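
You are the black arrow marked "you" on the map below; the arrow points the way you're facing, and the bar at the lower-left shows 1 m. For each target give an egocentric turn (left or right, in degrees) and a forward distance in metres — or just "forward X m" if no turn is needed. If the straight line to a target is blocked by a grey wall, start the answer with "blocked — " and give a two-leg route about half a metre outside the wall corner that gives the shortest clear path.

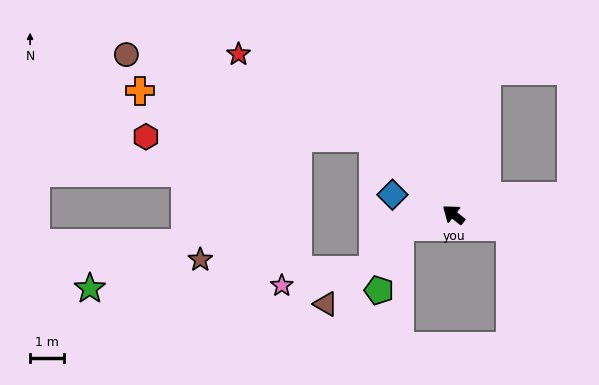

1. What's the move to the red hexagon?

blocked — turn right 6°, forward 3.3 m, then turn left 44°, forward 6.8 m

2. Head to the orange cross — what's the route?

blocked — turn right 6°, forward 3.3 m, then turn left 33°, forward 7.1 m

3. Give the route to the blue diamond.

turn left 20°, forward 1.9 m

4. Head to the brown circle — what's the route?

blocked — turn right 6°, forward 3.3 m, then turn left 26°, forward 7.7 m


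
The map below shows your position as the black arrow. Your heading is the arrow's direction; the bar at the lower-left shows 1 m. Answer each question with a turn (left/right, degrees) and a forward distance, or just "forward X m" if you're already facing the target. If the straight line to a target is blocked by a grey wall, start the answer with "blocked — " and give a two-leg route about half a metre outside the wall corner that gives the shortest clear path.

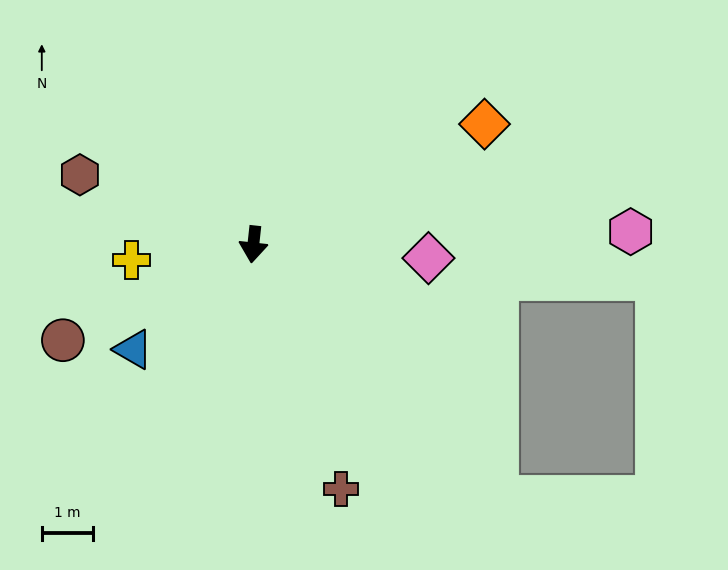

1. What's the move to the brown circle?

turn right 57°, forward 4.1 m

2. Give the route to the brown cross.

turn left 26°, forward 5.1 m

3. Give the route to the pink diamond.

turn left 92°, forward 3.4 m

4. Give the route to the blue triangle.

turn right 43°, forward 3.1 m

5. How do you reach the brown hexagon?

turn right 106°, forward 3.6 m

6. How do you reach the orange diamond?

turn left 124°, forward 5.1 m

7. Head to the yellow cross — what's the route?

turn right 77°, forward 2.4 m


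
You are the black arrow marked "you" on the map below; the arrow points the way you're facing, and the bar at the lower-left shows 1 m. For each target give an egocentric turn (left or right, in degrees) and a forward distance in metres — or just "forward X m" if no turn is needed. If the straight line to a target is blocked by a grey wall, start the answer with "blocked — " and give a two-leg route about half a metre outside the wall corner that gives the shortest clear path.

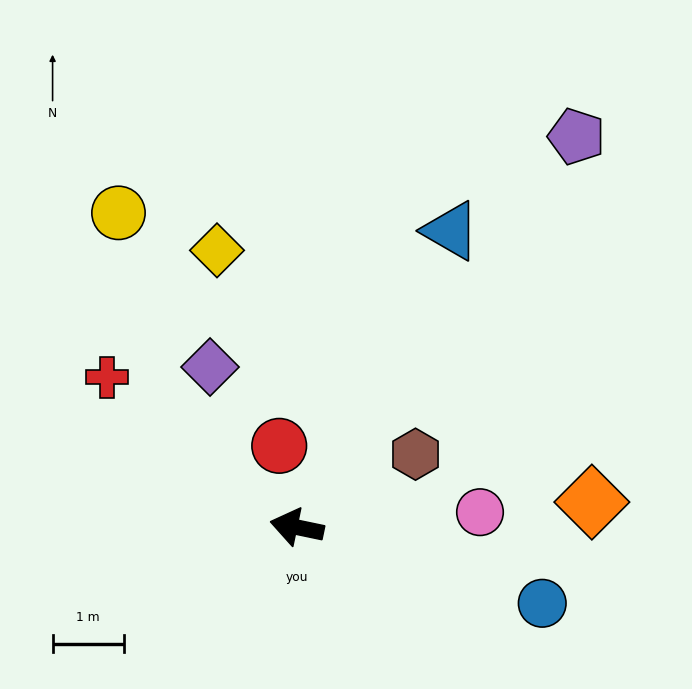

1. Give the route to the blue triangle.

turn right 106°, forward 4.7 m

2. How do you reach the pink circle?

turn right 164°, forward 2.6 m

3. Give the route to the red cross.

turn right 26°, forward 3.4 m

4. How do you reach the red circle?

turn right 66°, forward 1.2 m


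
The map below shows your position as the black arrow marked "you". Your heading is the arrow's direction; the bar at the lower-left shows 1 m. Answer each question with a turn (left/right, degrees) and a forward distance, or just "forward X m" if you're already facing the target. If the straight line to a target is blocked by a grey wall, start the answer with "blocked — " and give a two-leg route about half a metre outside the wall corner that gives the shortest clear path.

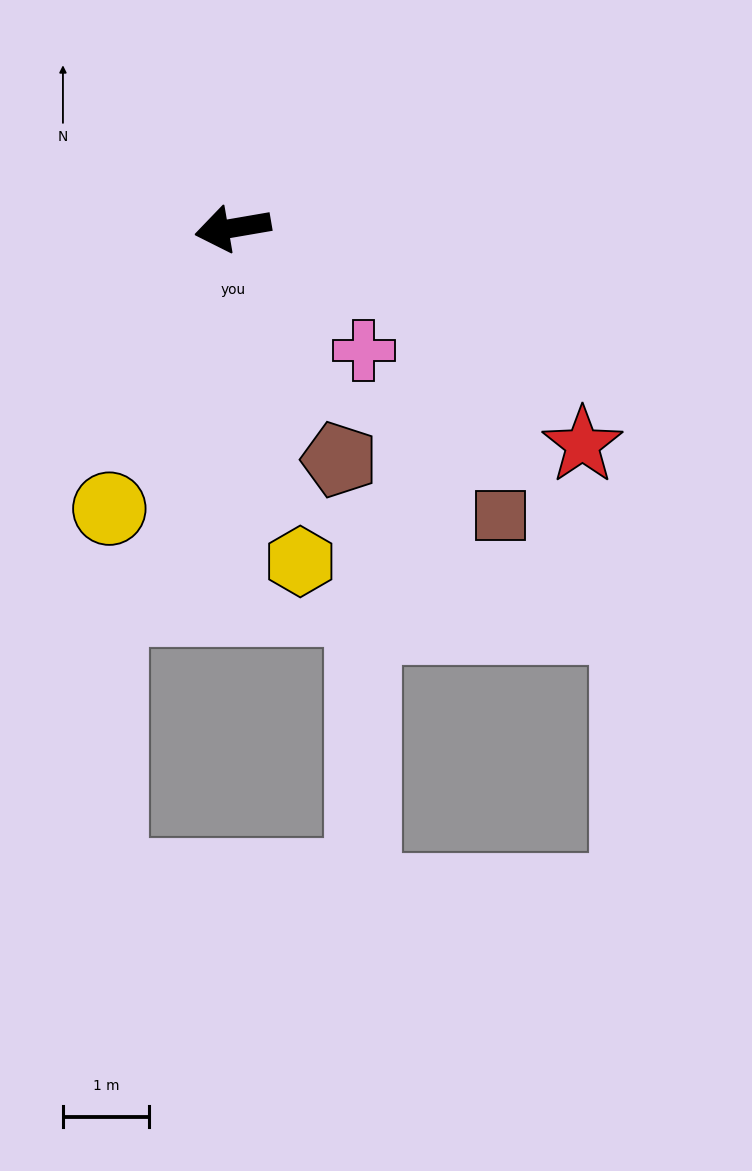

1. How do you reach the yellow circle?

turn left 56°, forward 3.5 m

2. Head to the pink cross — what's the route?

turn left 127°, forward 2.1 m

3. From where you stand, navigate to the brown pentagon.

turn left 105°, forward 2.9 m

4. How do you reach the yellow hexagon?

turn left 92°, forward 3.9 m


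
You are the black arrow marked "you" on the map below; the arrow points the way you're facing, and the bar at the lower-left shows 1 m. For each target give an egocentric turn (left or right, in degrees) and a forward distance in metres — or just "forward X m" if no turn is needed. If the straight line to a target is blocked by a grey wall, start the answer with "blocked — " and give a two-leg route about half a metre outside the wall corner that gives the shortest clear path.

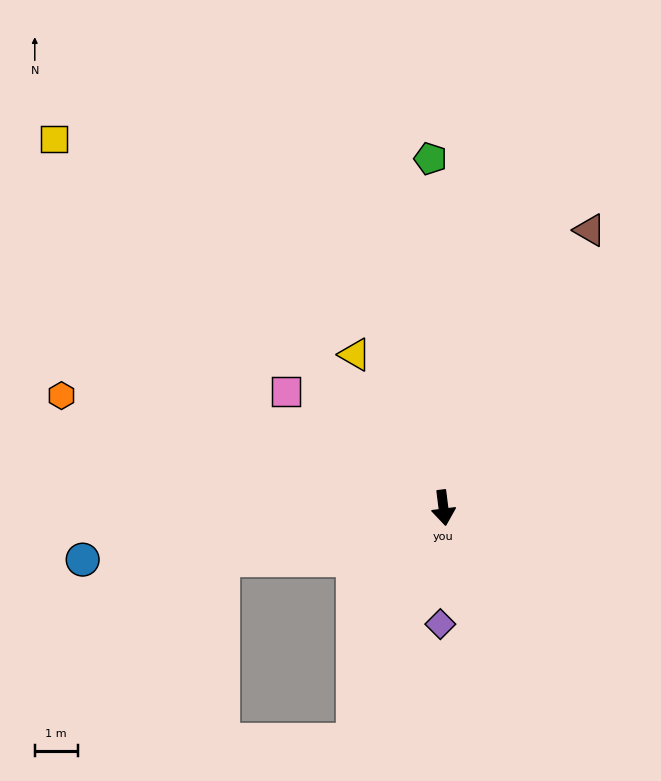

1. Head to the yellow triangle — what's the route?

turn right 157°, forward 4.1 m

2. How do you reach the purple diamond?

turn right 9°, forward 2.7 m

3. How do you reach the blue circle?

turn right 89°, forward 8.5 m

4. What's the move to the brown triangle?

turn left 145°, forward 7.3 m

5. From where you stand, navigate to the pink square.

turn right 134°, forward 4.5 m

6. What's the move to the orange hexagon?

turn right 113°, forward 9.2 m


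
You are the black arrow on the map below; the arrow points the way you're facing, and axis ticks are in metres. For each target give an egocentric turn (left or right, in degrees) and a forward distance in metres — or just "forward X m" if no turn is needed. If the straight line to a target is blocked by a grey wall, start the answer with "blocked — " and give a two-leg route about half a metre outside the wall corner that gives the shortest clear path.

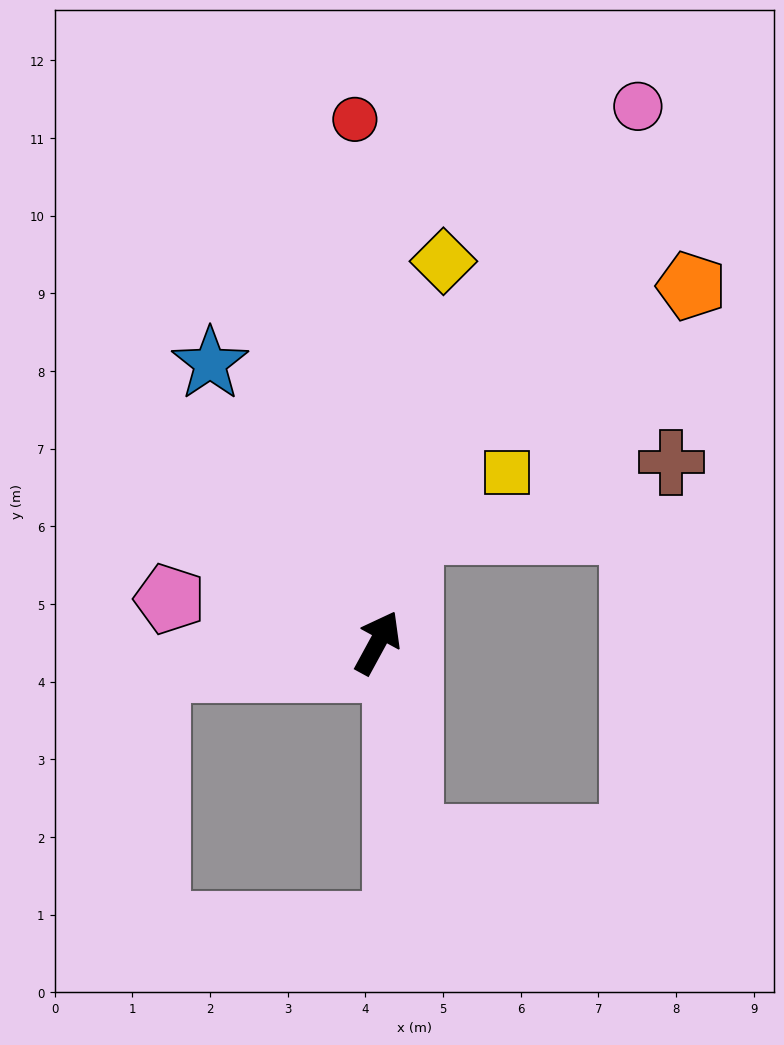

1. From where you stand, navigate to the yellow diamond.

turn left 19°, forward 5.0 m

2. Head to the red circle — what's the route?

turn left 31°, forward 6.7 m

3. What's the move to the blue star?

turn left 60°, forward 4.2 m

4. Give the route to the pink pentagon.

turn left 107°, forward 2.7 m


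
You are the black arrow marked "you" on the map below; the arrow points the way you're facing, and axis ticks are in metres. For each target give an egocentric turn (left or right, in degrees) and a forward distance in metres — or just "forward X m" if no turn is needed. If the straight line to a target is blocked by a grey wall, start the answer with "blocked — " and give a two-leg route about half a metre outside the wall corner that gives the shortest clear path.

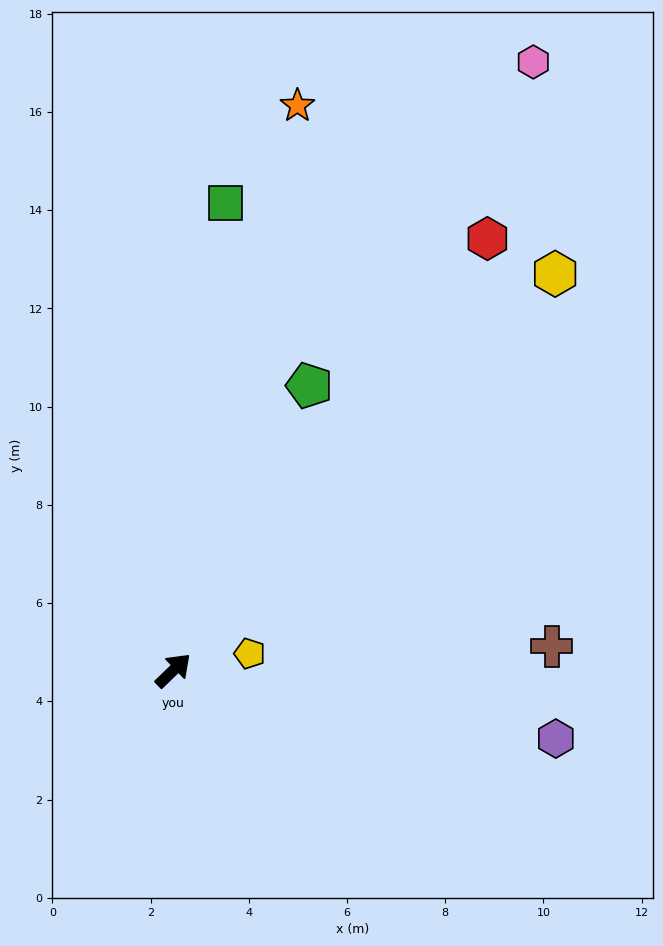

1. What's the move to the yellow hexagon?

turn left 2°, forward 11.2 m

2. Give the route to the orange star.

turn left 34°, forward 11.8 m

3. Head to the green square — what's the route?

turn left 40°, forward 9.6 m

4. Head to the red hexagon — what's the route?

turn left 10°, forward 10.9 m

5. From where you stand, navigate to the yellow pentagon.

turn right 32°, forward 1.6 m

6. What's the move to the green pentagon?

turn left 21°, forward 6.4 m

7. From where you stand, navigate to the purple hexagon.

turn right 54°, forward 7.9 m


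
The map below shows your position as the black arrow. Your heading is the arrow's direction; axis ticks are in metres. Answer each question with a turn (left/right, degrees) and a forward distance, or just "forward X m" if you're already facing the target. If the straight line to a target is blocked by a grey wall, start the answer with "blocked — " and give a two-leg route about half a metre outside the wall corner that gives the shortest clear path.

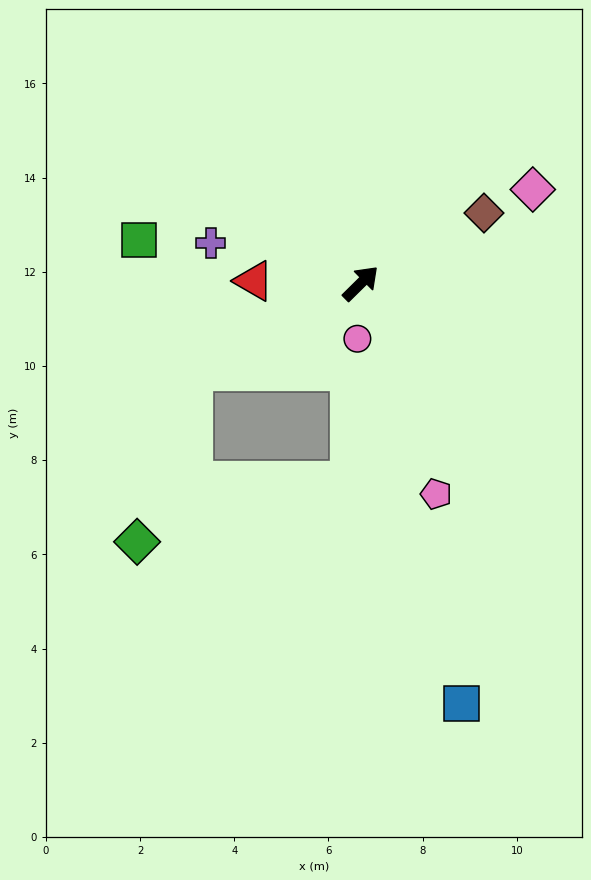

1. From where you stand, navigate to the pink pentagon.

turn right 115°, forward 4.8 m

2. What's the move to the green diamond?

blocked — turn left 163°, forward 4.0 m, then turn left 44°, forward 3.8 m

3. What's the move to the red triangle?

turn left 134°, forward 2.3 m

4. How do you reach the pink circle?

turn right 138°, forward 1.2 m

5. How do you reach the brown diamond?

turn right 15°, forward 3.0 m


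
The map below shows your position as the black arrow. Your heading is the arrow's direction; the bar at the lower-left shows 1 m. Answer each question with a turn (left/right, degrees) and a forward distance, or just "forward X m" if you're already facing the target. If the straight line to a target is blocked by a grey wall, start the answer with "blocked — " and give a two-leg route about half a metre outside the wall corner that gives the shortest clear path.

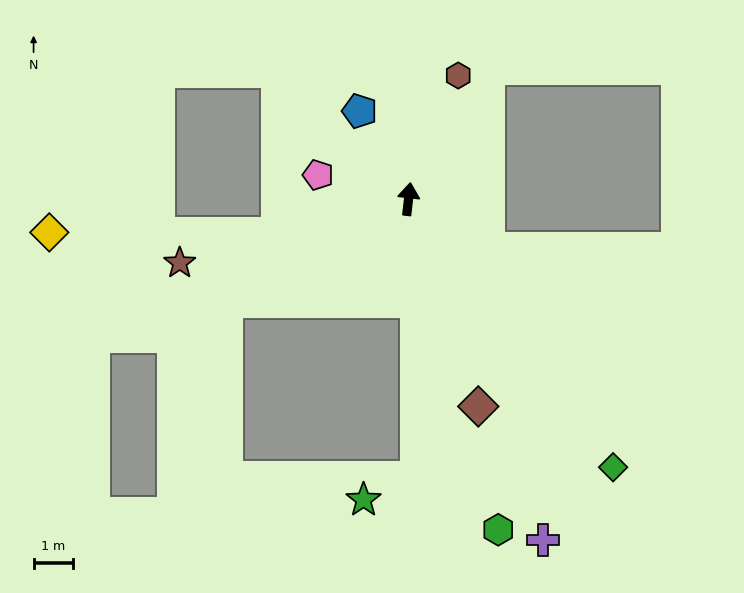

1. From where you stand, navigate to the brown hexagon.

turn right 15°, forward 3.4 m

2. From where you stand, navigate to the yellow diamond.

blocked — turn left 111°, forward 3.5 m, then turn right 15°, forward 5.8 m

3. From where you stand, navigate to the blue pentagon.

turn left 36°, forward 2.6 m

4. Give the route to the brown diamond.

turn right 155°, forward 5.6 m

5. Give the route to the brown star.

turn left 112°, forward 6.1 m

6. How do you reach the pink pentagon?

turn left 82°, forward 2.4 m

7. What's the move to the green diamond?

turn right 136°, forward 8.6 m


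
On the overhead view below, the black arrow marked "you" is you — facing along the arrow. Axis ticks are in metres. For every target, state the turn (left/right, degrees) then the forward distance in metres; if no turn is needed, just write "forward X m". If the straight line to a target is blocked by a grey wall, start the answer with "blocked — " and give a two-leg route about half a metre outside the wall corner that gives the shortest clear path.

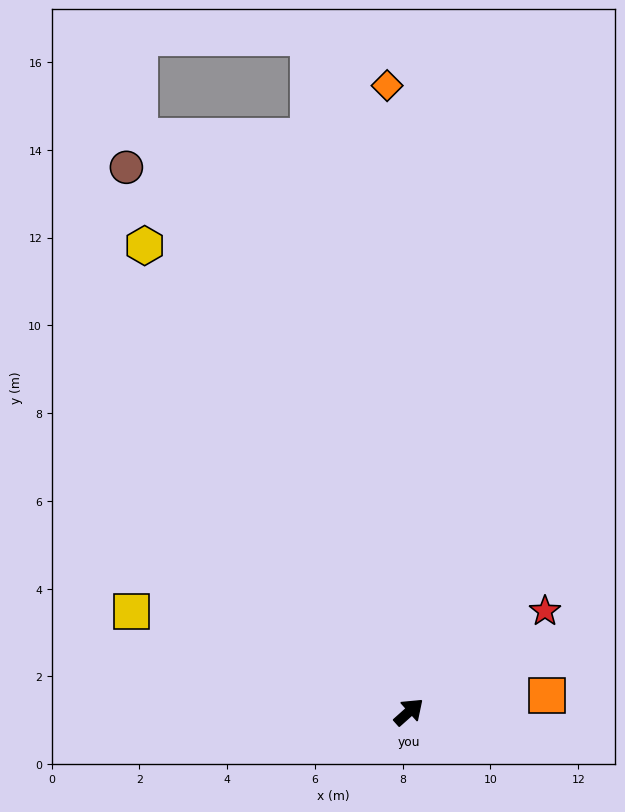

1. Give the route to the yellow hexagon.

turn left 78°, forward 12.2 m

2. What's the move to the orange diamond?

turn left 50°, forward 14.3 m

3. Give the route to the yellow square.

turn left 118°, forward 6.7 m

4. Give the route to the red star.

turn right 5°, forward 3.9 m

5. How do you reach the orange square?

turn right 35°, forward 3.2 m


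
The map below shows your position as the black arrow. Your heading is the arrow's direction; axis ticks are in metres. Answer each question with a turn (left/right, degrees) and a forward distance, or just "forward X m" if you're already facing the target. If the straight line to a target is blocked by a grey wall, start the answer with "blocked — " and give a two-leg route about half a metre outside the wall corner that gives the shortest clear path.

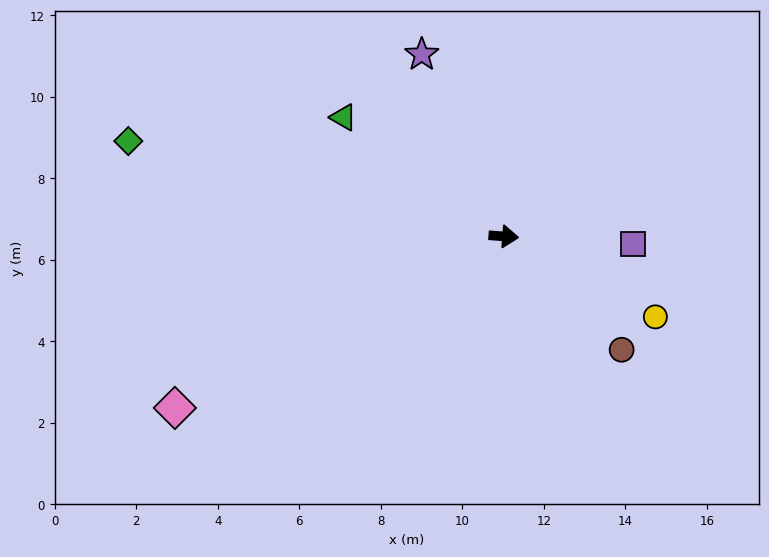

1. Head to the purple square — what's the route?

forward 3.2 m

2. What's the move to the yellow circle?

turn right 24°, forward 4.2 m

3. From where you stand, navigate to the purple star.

turn left 119°, forward 4.9 m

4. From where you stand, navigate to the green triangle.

turn left 148°, forward 4.9 m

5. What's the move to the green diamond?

turn left 170°, forward 9.5 m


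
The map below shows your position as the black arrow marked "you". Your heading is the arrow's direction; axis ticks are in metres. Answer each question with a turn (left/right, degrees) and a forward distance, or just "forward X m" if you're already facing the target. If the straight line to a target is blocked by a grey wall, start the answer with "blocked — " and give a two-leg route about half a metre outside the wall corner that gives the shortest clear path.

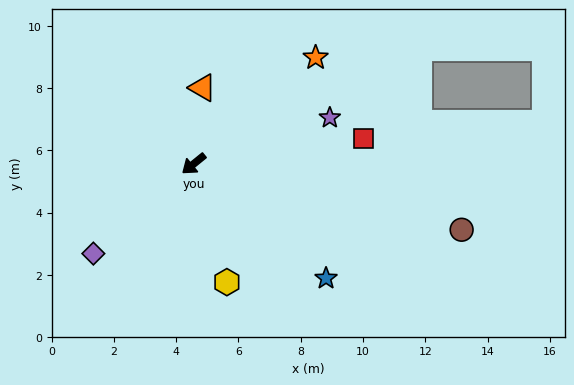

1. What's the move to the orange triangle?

turn right 136°, forward 2.5 m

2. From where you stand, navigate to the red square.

turn left 149°, forward 5.5 m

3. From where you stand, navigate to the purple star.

turn left 160°, forward 4.6 m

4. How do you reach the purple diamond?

turn left 3°, forward 4.3 m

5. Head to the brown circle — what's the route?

turn left 127°, forward 8.9 m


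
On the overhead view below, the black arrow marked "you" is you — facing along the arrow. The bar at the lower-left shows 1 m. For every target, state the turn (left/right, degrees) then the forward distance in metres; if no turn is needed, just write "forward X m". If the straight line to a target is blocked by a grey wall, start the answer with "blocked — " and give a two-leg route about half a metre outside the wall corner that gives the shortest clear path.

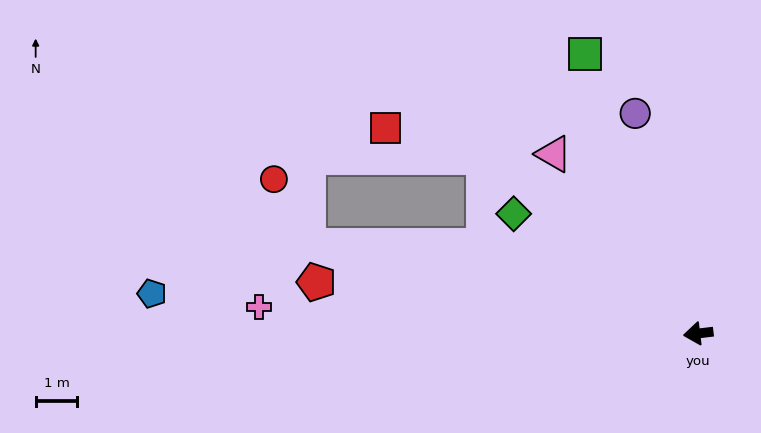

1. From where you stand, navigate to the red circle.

blocked — turn right 20°, forward 9.6 m, then turn right 49°, forward 1.8 m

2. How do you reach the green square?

turn right 75°, forward 7.3 m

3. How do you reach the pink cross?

turn right 10°, forward 10.6 m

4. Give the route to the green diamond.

turn right 40°, forward 5.3 m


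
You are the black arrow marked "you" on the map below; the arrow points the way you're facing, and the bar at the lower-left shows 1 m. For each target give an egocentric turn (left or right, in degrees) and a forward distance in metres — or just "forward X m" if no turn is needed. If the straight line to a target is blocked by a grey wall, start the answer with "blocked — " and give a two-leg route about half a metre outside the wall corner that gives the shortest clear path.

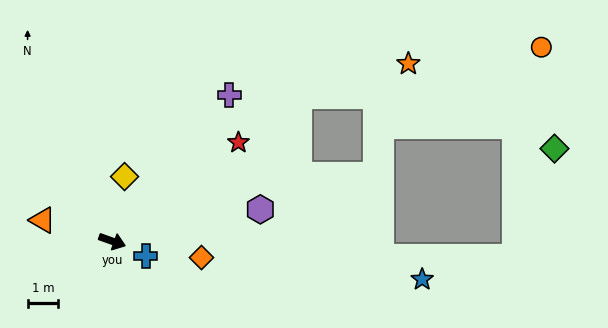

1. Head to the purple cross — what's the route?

turn left 71°, forward 6.1 m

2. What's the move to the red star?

turn left 58°, forward 5.3 m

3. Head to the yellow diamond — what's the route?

turn left 99°, forward 2.2 m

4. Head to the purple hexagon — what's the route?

turn left 32°, forward 5.0 m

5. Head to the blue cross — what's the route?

turn right 4°, forward 1.2 m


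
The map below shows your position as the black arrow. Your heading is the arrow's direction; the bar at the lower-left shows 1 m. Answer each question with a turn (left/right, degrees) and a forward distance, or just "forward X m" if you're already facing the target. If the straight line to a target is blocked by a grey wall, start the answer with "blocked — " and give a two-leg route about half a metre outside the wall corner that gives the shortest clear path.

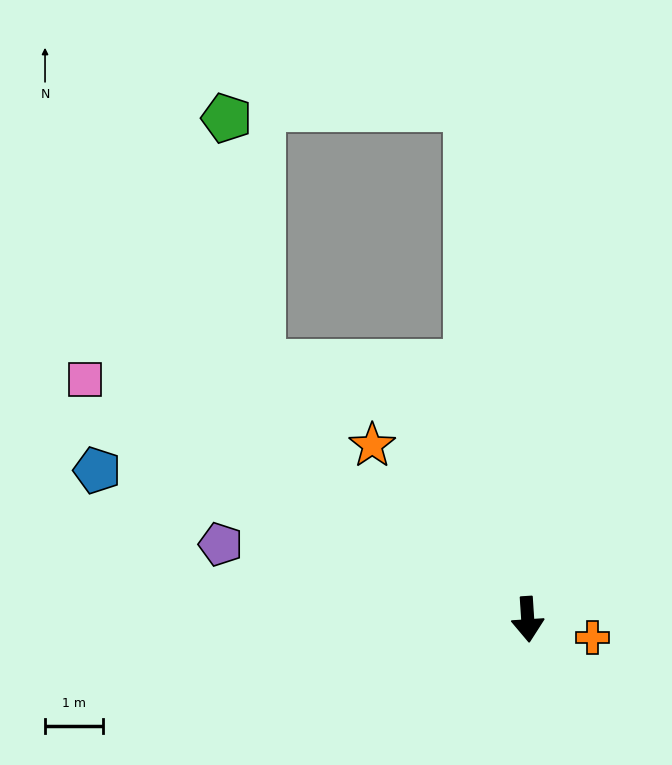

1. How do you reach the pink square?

turn right 122°, forward 8.6 m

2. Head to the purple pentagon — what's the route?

turn right 107°, forward 5.4 m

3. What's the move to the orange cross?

turn left 71°, forward 1.2 m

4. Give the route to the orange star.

turn right 142°, forward 4.0 m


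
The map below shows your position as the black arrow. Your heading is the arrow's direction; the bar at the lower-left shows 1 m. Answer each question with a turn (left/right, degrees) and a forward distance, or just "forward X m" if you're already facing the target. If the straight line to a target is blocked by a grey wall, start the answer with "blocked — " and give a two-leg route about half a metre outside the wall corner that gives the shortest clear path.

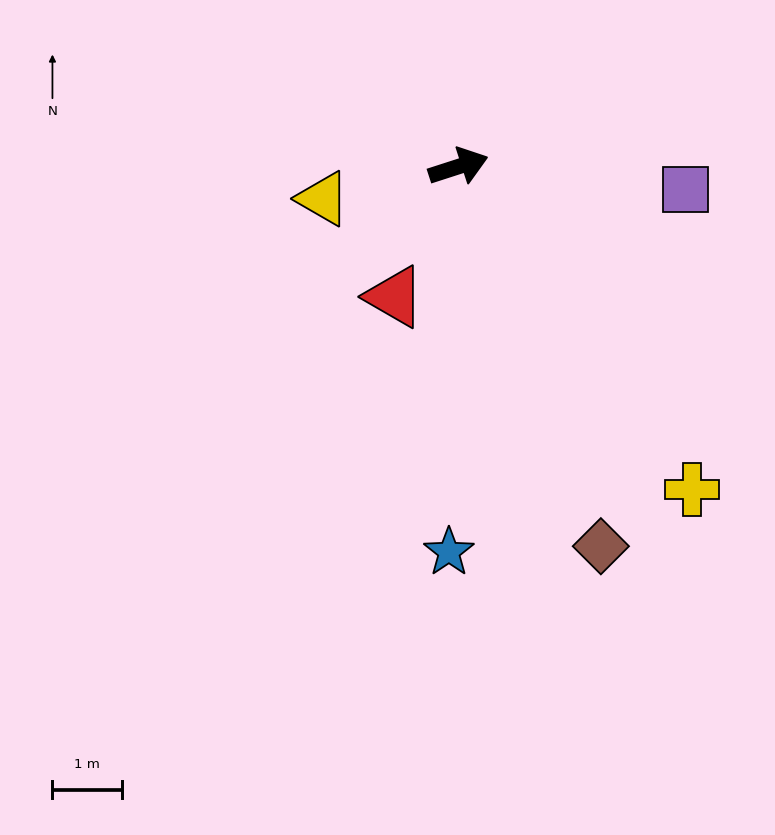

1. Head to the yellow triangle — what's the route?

turn left 175°, forward 2.0 m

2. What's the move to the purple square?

turn right 24°, forward 3.3 m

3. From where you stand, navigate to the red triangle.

turn right 134°, forward 2.1 m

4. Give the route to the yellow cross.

turn right 72°, forward 5.7 m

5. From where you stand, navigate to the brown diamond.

turn right 87°, forward 5.8 m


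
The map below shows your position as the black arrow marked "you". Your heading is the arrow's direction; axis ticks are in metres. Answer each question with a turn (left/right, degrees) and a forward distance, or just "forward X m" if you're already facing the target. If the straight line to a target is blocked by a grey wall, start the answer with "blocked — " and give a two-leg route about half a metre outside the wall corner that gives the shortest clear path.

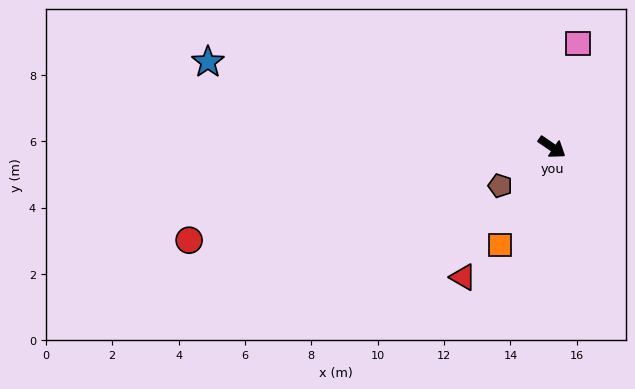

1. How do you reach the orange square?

turn right 83°, forward 3.3 m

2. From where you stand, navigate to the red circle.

turn right 131°, forward 11.3 m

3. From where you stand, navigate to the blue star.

turn right 159°, forward 10.7 m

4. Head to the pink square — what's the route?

turn left 110°, forward 3.2 m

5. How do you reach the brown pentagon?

turn right 109°, forward 1.9 m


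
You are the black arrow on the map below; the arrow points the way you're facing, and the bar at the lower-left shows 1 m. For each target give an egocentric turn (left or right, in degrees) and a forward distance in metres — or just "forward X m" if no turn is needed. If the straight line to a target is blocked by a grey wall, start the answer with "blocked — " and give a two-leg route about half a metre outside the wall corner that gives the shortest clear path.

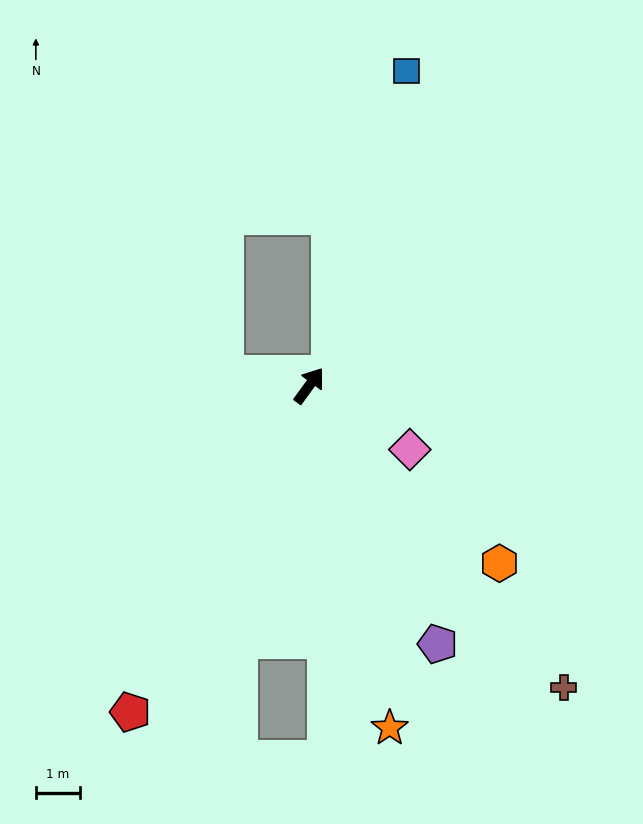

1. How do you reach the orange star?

turn right 131°, forward 8.1 m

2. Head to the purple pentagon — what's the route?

turn right 117°, forward 6.6 m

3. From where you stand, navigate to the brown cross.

turn right 104°, forward 9.0 m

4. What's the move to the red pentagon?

turn right 173°, forward 8.5 m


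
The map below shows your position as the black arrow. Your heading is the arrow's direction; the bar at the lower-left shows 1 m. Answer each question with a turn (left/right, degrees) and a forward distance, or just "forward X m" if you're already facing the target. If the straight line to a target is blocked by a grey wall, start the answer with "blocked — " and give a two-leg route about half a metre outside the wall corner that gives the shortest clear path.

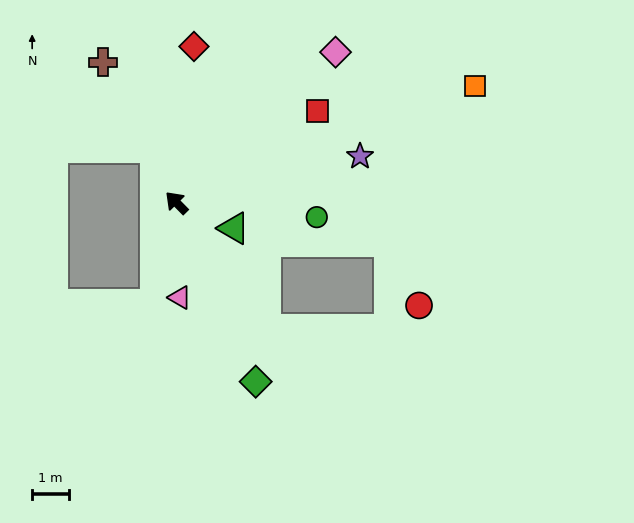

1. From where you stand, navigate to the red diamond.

turn right 51°, forward 4.3 m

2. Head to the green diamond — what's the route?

turn left 159°, forward 5.4 m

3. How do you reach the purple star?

turn right 120°, forward 5.2 m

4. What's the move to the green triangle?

turn right 159°, forward 1.7 m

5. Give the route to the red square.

turn right 101°, forward 4.6 m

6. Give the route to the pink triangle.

turn left 138°, forward 2.6 m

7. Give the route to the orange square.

turn right 113°, forward 8.8 m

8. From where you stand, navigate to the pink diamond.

turn right 91°, forward 6.0 m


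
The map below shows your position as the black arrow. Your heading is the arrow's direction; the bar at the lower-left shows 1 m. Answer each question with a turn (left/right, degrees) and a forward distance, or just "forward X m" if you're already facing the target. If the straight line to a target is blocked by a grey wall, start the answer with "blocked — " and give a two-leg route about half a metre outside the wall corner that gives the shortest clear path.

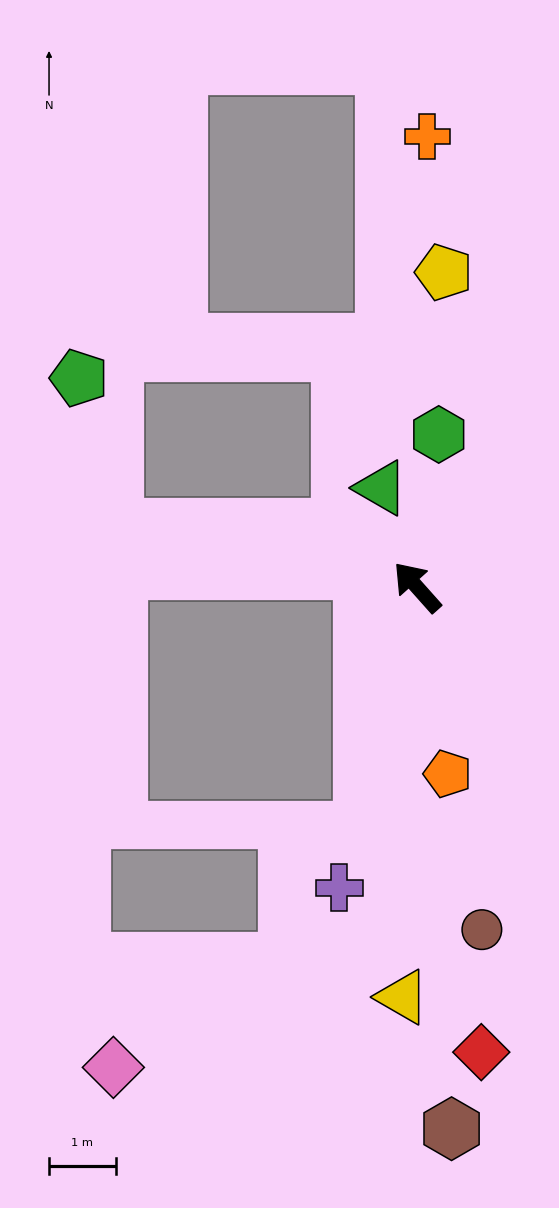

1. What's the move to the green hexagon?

turn right 50°, forward 2.3 m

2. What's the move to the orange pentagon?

turn left 148°, forward 2.8 m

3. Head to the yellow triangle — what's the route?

turn left 136°, forward 6.2 m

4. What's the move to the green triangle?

turn right 22°, forward 1.6 m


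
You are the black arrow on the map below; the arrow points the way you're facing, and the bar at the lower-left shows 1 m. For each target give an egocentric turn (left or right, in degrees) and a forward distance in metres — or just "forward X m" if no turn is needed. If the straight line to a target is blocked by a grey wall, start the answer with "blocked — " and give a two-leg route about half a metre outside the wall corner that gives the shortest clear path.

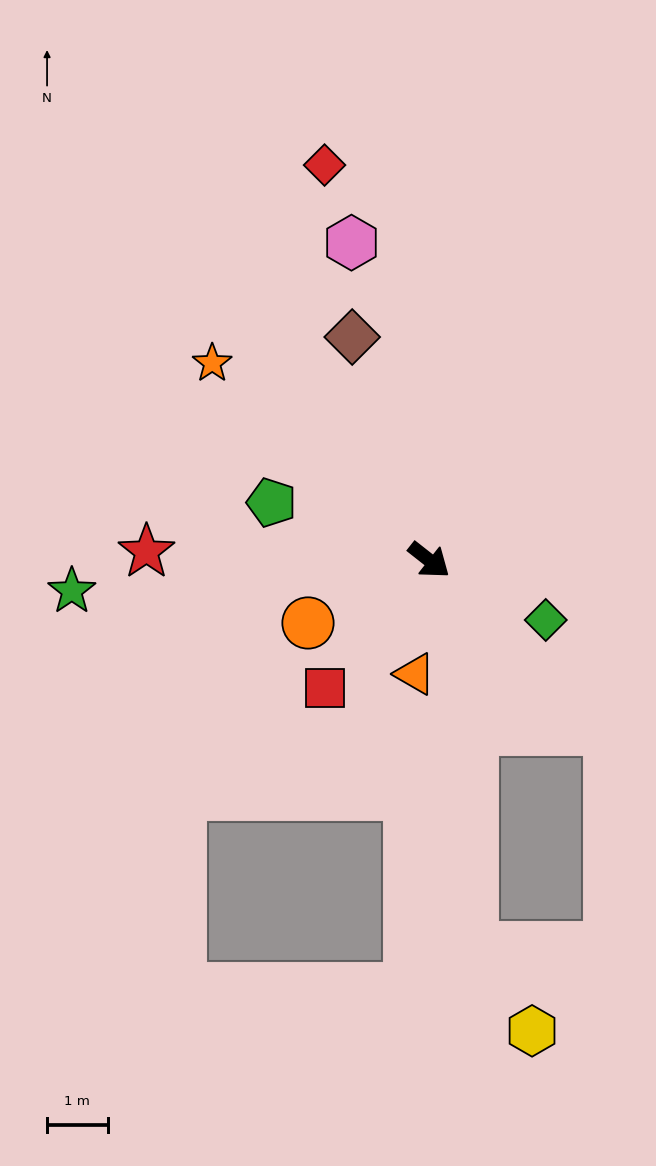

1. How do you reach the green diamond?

turn left 11°, forward 2.2 m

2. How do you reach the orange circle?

turn right 114°, forward 2.3 m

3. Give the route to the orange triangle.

turn right 59°, forward 1.9 m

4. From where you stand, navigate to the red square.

turn right 91°, forward 2.7 m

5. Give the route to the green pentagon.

turn right 162°, forward 2.8 m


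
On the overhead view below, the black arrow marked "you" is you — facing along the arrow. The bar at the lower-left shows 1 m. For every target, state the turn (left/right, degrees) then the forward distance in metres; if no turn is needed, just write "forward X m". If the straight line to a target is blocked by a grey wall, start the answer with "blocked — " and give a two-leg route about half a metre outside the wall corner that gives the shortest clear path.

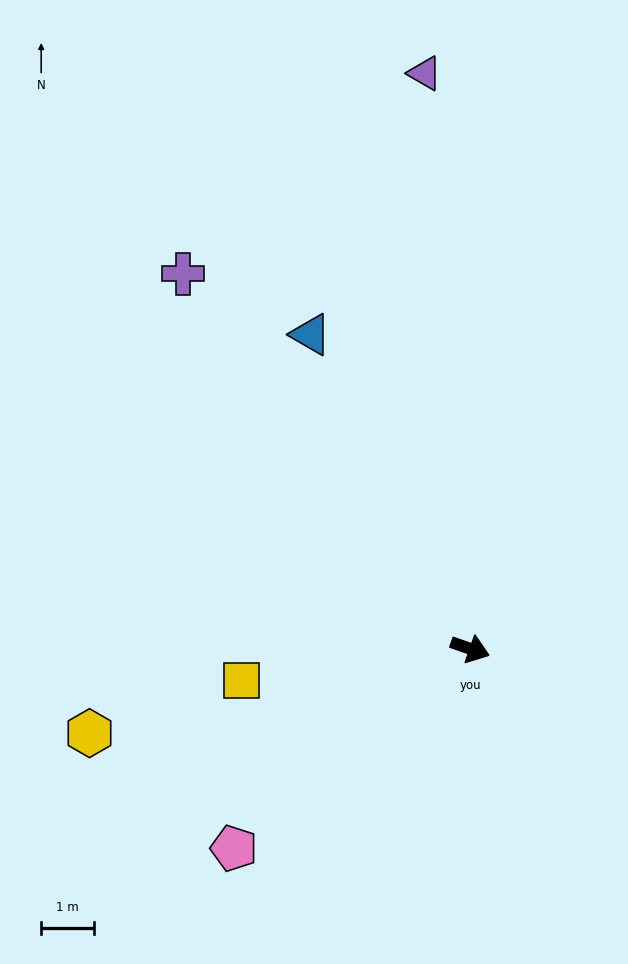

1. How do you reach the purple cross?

turn left 147°, forward 8.9 m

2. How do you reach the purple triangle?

turn left 114°, forward 10.9 m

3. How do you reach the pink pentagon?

turn right 121°, forward 5.8 m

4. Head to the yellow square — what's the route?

turn right 153°, forward 4.4 m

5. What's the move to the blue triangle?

turn left 136°, forward 6.7 m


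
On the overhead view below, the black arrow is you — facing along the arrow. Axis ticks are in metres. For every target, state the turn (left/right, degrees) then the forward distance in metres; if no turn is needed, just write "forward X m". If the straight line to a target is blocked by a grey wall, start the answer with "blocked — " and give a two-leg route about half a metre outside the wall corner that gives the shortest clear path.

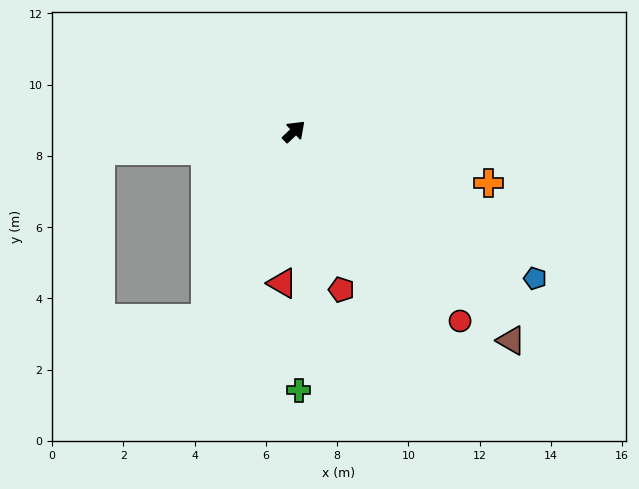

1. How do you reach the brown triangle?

turn right 87°, forward 8.5 m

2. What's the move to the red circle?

turn right 92°, forward 7.1 m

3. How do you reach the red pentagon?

turn right 117°, forward 4.6 m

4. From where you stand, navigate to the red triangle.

turn right 138°, forward 4.3 m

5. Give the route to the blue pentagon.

turn right 75°, forward 7.9 m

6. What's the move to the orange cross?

turn right 58°, forward 5.6 m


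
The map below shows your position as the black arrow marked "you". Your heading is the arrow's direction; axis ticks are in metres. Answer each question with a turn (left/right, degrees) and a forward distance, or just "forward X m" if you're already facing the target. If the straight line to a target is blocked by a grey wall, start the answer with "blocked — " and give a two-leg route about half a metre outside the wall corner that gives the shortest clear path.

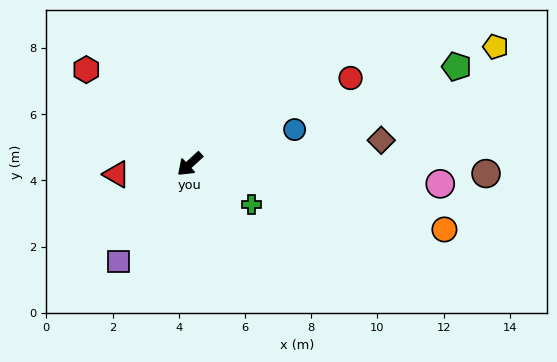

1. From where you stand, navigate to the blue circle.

turn left 156°, forward 3.3 m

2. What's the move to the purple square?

turn left 11°, forward 3.7 m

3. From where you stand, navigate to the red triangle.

turn right 35°, forward 2.2 m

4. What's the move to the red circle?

turn left 166°, forward 5.5 m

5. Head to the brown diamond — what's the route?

turn left 145°, forward 5.8 m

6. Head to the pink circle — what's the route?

turn left 133°, forward 7.6 m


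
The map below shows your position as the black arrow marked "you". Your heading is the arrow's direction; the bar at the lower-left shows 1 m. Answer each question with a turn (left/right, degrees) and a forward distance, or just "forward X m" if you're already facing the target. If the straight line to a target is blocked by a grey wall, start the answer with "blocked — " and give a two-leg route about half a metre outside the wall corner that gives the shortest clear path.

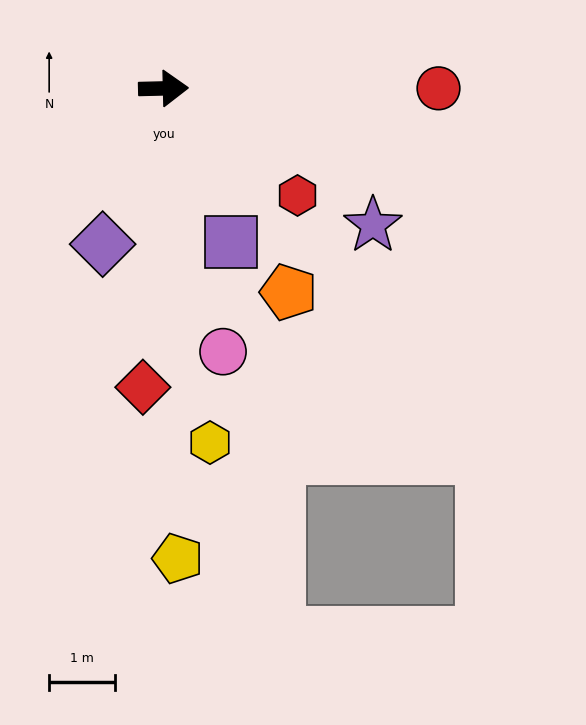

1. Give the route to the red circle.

forward 4.2 m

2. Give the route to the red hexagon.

turn right 40°, forward 2.6 m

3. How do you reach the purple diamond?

turn right 113°, forward 2.6 m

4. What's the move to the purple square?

turn right 68°, forward 2.6 m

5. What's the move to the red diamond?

turn right 95°, forward 4.6 m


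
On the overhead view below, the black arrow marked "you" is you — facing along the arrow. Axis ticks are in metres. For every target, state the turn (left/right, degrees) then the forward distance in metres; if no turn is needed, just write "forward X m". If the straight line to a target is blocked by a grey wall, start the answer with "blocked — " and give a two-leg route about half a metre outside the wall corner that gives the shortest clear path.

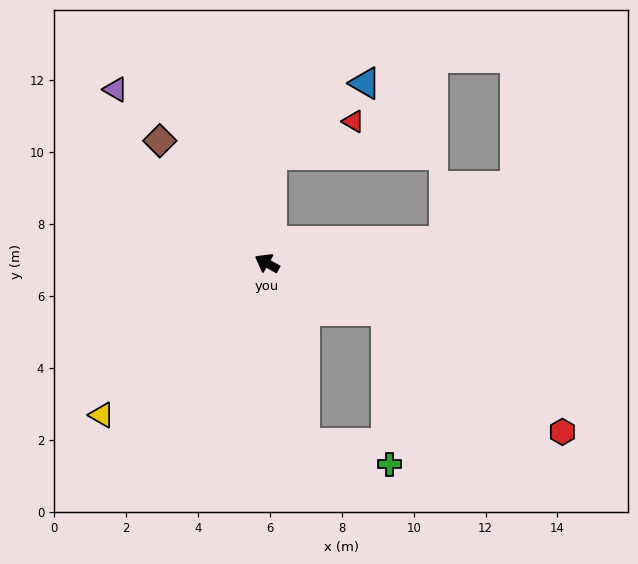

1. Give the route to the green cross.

blocked — turn left 132°, forward 5.1 m, then turn left 63°, forward 2.4 m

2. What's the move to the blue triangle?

blocked — turn right 63°, forward 3.0 m, then turn right 50°, forward 3.3 m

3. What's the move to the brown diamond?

turn right 19°, forward 4.5 m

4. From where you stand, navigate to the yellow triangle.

turn left 72°, forward 6.2 m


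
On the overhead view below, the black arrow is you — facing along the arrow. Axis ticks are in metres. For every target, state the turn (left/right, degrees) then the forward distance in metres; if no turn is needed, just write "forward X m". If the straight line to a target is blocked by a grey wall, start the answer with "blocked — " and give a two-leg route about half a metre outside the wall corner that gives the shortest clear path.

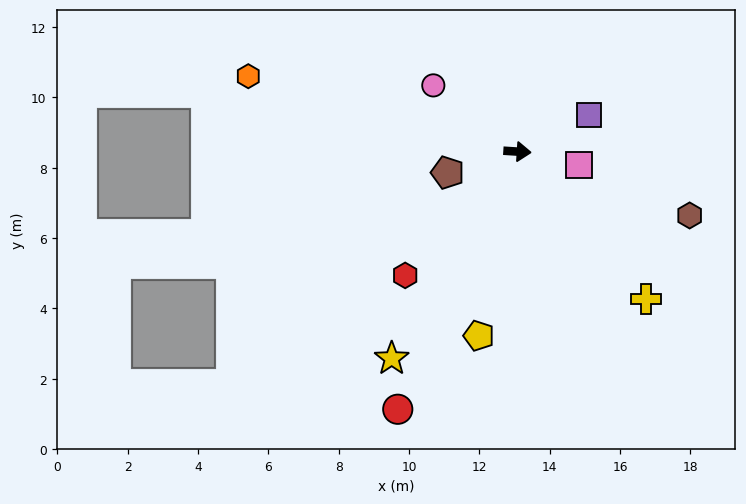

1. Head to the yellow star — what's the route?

turn right 118°, forward 6.9 m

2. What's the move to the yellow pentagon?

turn right 98°, forward 5.3 m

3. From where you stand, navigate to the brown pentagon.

turn right 160°, forward 2.1 m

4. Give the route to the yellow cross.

turn right 45°, forward 5.6 m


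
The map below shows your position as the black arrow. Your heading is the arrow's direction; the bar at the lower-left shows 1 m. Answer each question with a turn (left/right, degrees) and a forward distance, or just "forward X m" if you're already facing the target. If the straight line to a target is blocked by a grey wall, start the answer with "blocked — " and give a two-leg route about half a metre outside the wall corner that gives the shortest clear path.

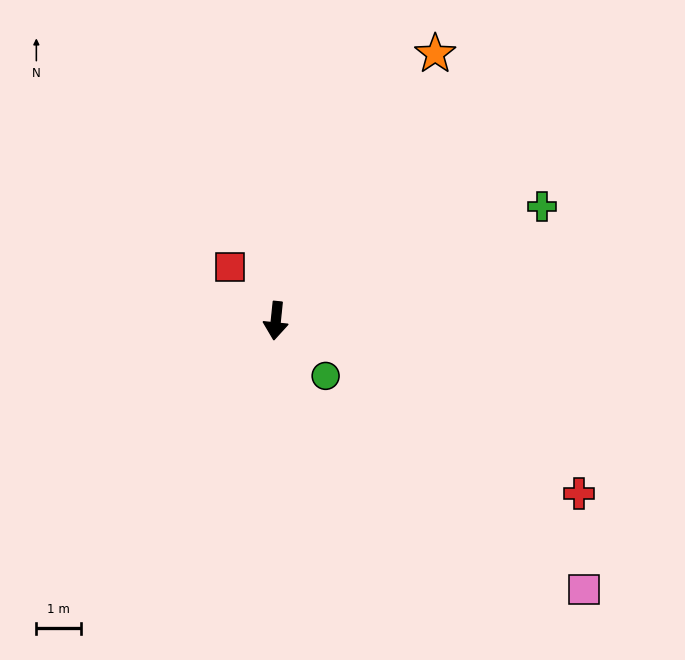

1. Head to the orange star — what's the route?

turn left 155°, forward 6.9 m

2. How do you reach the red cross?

turn left 66°, forward 7.8 m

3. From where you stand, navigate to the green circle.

turn left 48°, forward 1.7 m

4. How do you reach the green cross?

turn left 119°, forward 6.5 m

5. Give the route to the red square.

turn right 134°, forward 1.6 m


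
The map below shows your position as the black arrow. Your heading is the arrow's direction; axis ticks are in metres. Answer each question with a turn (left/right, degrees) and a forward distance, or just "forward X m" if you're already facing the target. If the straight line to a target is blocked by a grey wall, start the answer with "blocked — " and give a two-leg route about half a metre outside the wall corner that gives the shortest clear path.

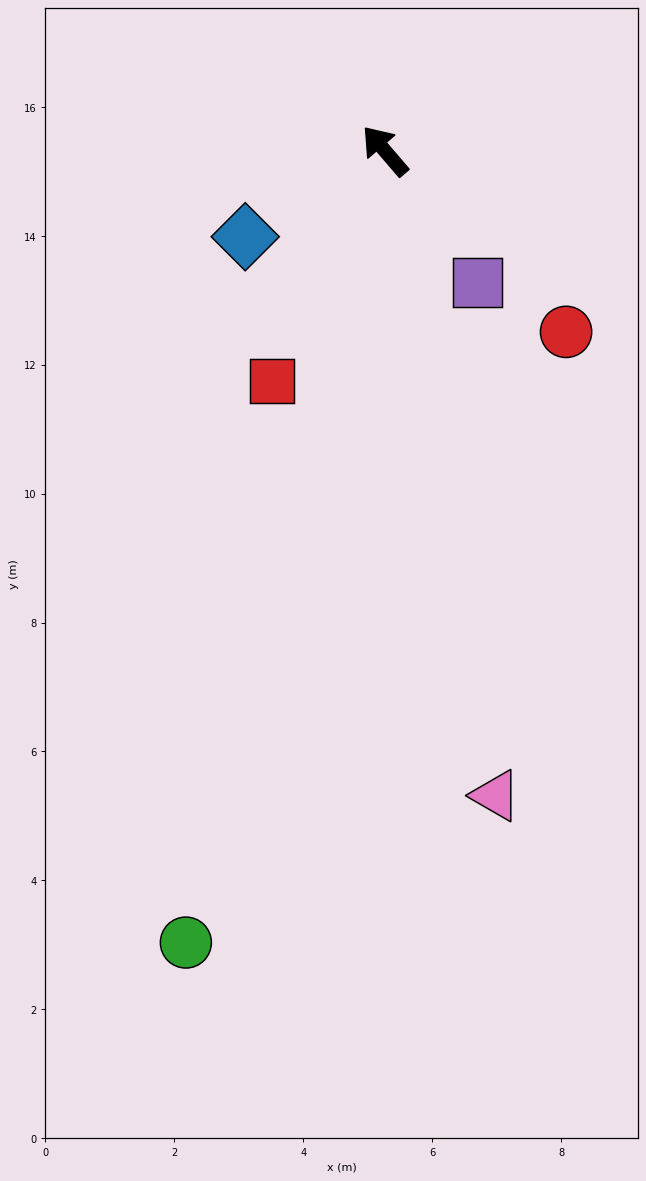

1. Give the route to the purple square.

turn left 174°, forward 2.5 m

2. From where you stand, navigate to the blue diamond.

turn left 81°, forward 2.5 m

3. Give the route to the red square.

turn left 113°, forward 4.0 m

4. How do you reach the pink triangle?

turn left 149°, forward 10.1 m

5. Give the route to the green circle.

turn left 125°, forward 12.7 m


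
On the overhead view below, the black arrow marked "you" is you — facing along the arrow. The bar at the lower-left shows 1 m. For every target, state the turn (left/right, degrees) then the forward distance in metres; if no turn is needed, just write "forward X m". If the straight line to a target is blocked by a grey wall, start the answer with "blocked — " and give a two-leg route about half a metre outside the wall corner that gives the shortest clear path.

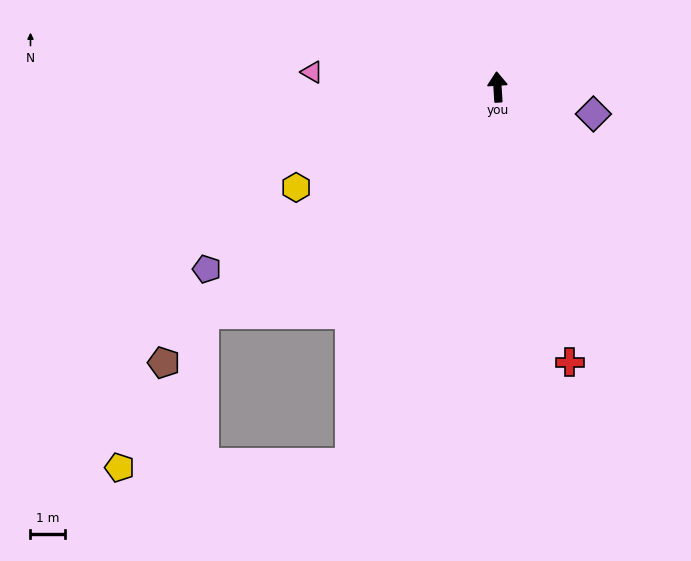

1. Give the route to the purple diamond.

turn right 109°, forward 2.9 m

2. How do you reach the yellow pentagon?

blocked — turn left 155°, forward 11.7 m, then turn right 67°, forward 6.6 m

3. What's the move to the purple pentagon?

turn left 119°, forward 9.9 m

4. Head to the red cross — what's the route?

turn right 169°, forward 8.2 m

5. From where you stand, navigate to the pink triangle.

turn left 82°, forward 5.4 m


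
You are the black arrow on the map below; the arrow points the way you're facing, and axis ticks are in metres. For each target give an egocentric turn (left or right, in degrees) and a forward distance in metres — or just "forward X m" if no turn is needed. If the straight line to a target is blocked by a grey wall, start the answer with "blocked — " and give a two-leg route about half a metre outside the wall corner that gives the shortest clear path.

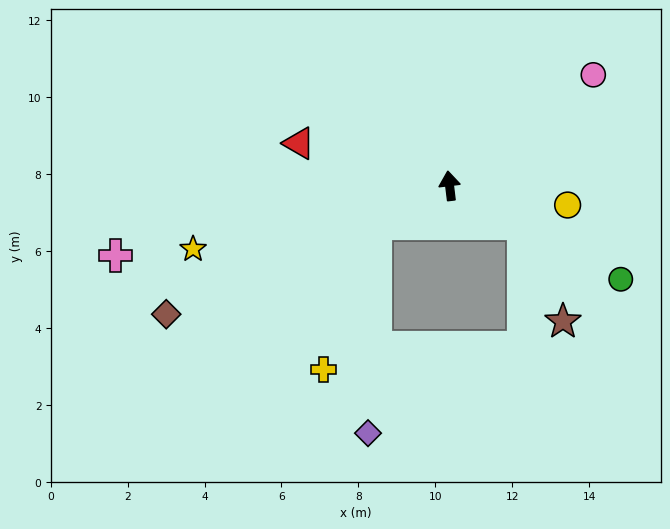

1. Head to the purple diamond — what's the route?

blocked — turn left 110°, forward 2.2 m, then turn left 61°, forward 5.5 m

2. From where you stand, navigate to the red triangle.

turn left 67°, forward 4.1 m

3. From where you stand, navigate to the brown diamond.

turn left 107°, forward 8.1 m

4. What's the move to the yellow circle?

turn right 106°, forward 3.1 m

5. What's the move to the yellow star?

turn left 97°, forward 6.9 m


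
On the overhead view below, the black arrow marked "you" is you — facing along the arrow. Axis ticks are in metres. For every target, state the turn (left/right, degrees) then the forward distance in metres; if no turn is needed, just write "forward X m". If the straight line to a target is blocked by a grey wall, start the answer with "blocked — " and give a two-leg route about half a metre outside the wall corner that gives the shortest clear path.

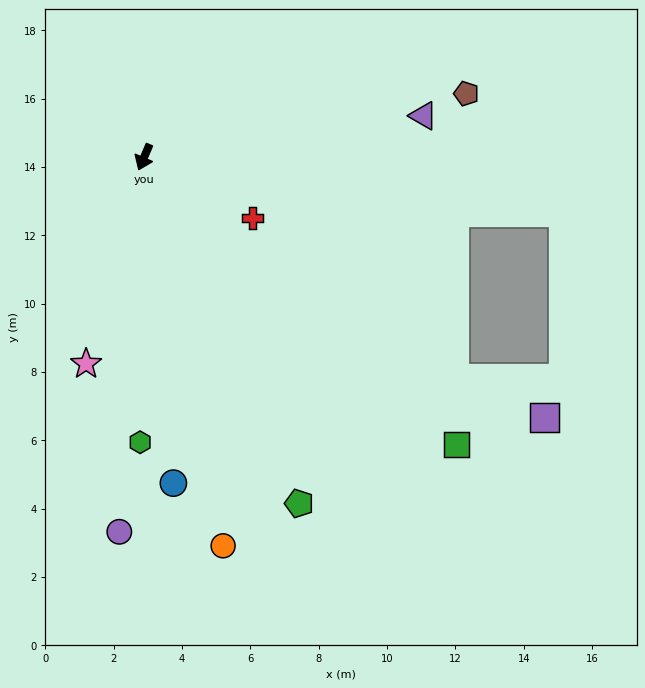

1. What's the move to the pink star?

turn left 7°, forward 6.3 m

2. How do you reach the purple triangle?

turn left 122°, forward 8.3 m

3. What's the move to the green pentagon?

turn left 47°, forward 11.1 m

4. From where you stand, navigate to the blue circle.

turn left 28°, forward 9.6 m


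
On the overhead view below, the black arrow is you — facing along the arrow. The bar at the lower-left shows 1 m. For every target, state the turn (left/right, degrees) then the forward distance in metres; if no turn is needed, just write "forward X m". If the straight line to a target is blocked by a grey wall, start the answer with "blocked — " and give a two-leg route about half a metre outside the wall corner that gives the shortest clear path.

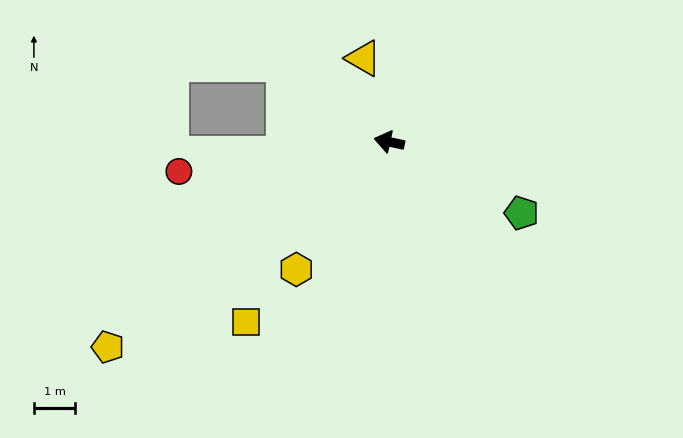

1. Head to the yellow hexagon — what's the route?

turn left 66°, forward 3.8 m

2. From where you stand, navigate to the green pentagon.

turn left 164°, forward 3.6 m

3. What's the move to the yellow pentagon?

turn left 48°, forward 8.4 m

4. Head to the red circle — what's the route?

turn left 20°, forward 5.1 m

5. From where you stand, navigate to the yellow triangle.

turn right 61°, forward 2.1 m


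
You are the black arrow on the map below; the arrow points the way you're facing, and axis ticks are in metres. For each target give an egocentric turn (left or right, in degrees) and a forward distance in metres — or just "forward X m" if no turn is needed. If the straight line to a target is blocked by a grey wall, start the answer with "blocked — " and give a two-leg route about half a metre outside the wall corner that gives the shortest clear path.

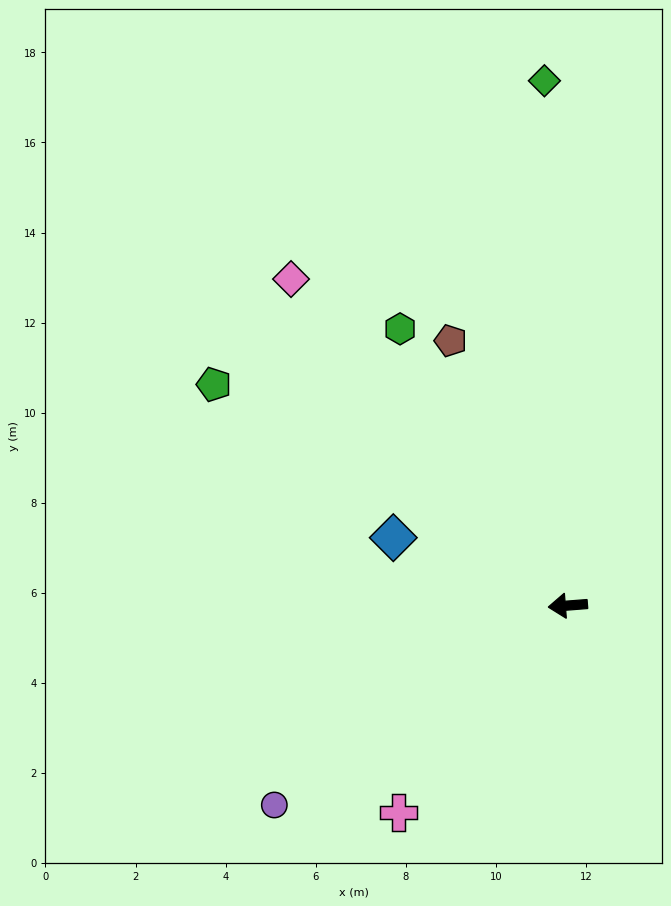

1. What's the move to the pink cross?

turn left 46°, forward 5.9 m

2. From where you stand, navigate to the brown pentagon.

turn right 71°, forward 6.4 m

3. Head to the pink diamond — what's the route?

turn right 54°, forward 9.5 m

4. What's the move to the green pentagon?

turn right 36°, forward 9.3 m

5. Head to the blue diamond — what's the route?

turn right 26°, forward 4.2 m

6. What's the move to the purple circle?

turn left 30°, forward 7.9 m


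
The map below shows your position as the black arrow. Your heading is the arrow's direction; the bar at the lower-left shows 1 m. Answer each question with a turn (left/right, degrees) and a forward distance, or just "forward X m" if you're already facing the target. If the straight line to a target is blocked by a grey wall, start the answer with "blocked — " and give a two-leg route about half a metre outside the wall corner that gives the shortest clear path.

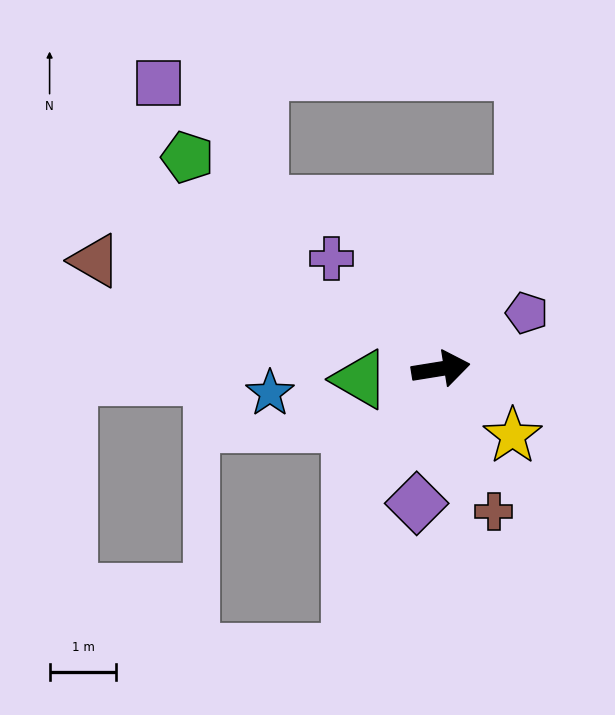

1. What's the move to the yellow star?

turn right 52°, forward 1.5 m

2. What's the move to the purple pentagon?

turn left 24°, forward 1.5 m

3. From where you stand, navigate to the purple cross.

turn left 126°, forward 2.3 m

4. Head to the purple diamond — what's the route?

turn right 109°, forward 2.0 m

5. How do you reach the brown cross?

turn right 79°, forward 2.3 m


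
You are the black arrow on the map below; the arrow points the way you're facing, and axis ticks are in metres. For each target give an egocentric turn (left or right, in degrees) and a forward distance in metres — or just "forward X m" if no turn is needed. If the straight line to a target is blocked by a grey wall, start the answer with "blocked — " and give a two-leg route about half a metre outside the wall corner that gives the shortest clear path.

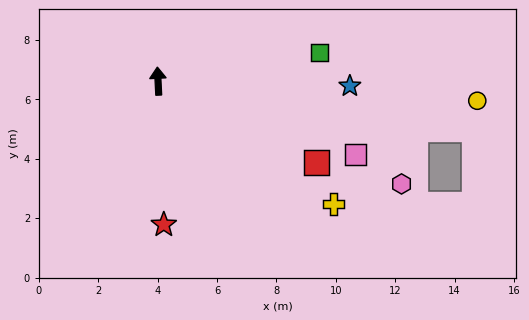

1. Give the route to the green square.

turn right 83°, forward 5.5 m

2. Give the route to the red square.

turn right 120°, forward 6.0 m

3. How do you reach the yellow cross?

turn right 128°, forward 7.2 m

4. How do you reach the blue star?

turn right 94°, forward 6.5 m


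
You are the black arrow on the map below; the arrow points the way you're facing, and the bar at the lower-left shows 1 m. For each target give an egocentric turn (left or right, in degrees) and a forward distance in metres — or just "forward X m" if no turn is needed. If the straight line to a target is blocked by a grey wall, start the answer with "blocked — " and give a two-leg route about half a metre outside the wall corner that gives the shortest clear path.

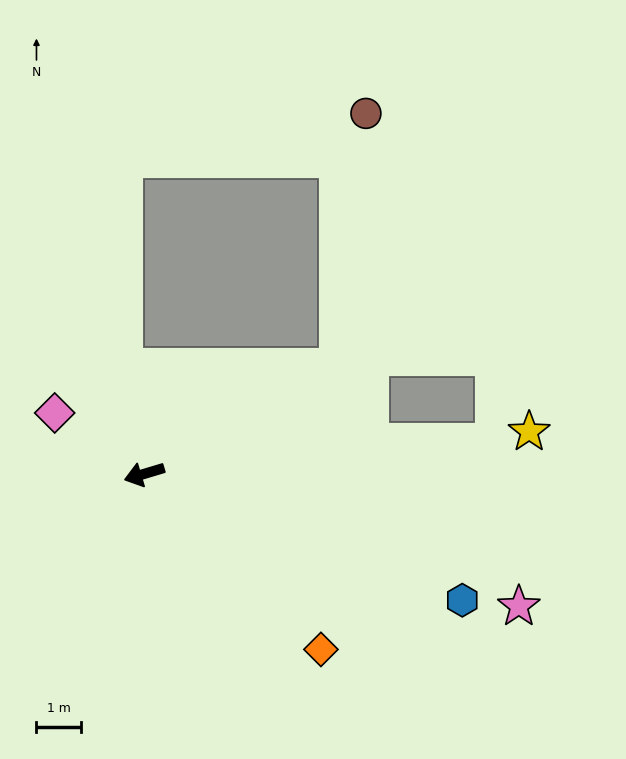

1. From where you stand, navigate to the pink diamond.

turn right 51°, forward 2.5 m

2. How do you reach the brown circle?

blocked — turn right 168°, forward 5.0 m, then turn left 55°, forward 5.8 m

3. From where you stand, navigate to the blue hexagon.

turn left 142°, forward 7.7 m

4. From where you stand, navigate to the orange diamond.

turn left 118°, forward 5.6 m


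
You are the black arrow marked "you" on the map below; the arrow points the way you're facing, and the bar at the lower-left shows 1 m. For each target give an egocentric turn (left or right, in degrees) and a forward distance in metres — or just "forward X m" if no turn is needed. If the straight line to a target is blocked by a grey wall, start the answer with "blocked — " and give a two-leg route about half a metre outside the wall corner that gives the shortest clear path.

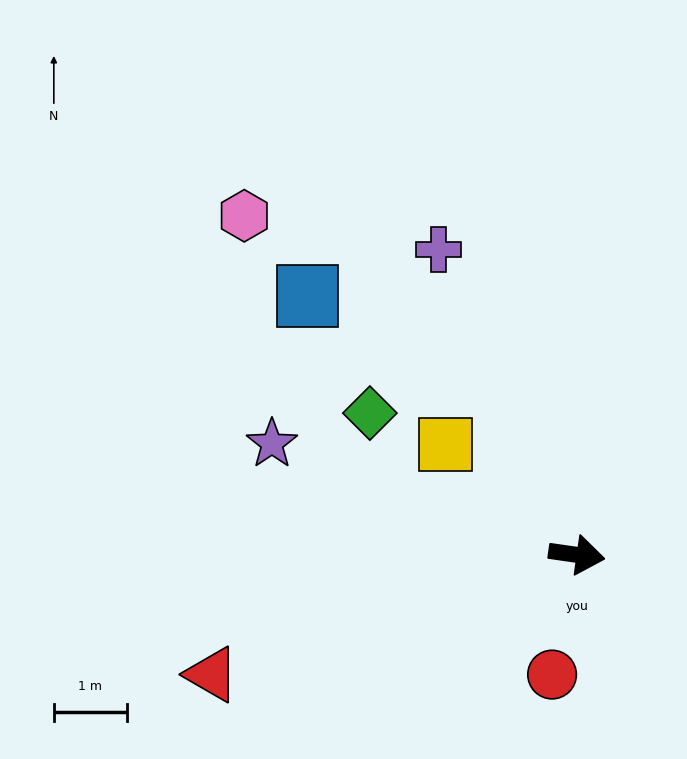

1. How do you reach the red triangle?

turn right 154°, forward 5.3 m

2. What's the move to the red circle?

turn right 94°, forward 1.7 m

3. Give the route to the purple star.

turn left 168°, forward 4.4 m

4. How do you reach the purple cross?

turn left 123°, forward 4.6 m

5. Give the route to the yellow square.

turn left 148°, forward 2.3 m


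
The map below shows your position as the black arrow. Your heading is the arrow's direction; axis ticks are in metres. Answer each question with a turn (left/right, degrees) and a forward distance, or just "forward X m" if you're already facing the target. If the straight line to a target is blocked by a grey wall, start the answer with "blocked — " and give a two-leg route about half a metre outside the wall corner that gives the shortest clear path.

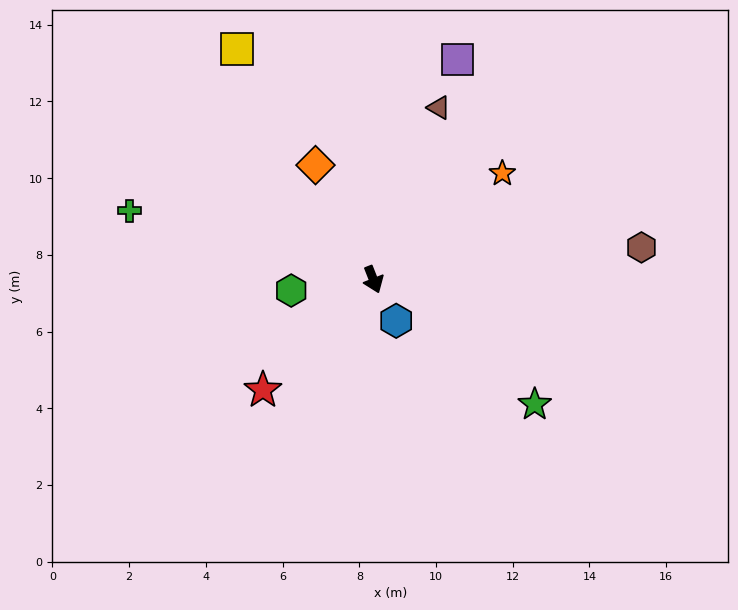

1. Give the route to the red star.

turn right 66°, forward 4.1 m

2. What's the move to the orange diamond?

turn right 175°, forward 3.3 m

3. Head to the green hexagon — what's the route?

turn right 104°, forward 2.2 m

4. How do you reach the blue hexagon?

turn left 7°, forward 1.2 m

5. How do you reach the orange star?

turn left 108°, forward 4.4 m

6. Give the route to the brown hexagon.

turn left 75°, forward 7.0 m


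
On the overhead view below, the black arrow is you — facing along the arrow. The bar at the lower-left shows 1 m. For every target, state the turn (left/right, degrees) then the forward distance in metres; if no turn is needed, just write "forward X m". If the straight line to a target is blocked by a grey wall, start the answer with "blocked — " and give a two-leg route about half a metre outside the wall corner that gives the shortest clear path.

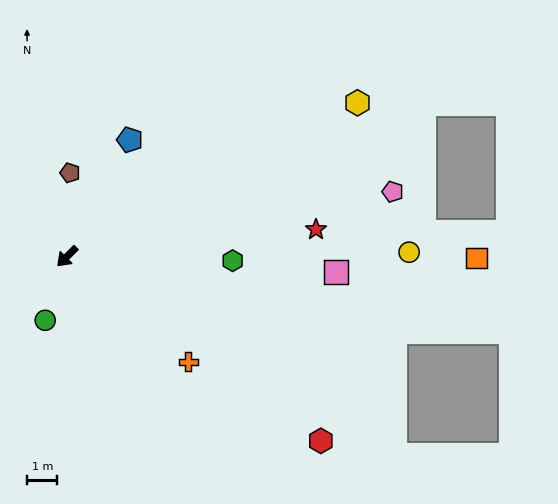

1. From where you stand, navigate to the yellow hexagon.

turn left 163°, forward 10.8 m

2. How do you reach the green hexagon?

turn left 134°, forward 5.5 m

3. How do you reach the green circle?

turn left 26°, forward 2.2 m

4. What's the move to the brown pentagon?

turn right 137°, forward 2.8 m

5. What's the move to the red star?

turn left 141°, forward 8.3 m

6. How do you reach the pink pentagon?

turn left 146°, forward 11.0 m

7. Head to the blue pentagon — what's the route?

turn right 163°, forward 4.4 m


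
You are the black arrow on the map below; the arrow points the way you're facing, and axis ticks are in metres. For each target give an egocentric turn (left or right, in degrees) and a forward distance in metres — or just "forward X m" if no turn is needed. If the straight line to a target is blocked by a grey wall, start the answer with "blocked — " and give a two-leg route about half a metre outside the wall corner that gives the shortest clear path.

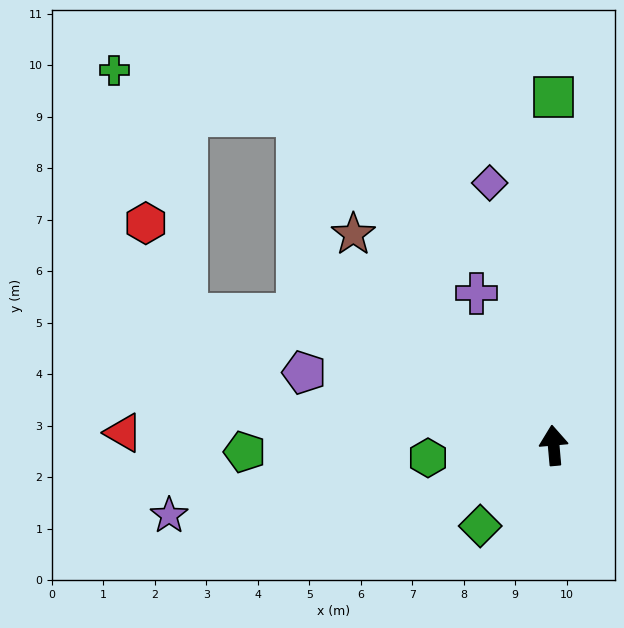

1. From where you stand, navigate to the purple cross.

turn left 22°, forward 3.3 m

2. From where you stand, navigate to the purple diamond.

turn left 9°, forward 5.2 m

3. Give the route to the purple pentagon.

turn left 69°, forward 5.0 m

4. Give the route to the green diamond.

turn left 133°, forward 2.1 m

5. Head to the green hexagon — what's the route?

turn left 91°, forward 2.5 m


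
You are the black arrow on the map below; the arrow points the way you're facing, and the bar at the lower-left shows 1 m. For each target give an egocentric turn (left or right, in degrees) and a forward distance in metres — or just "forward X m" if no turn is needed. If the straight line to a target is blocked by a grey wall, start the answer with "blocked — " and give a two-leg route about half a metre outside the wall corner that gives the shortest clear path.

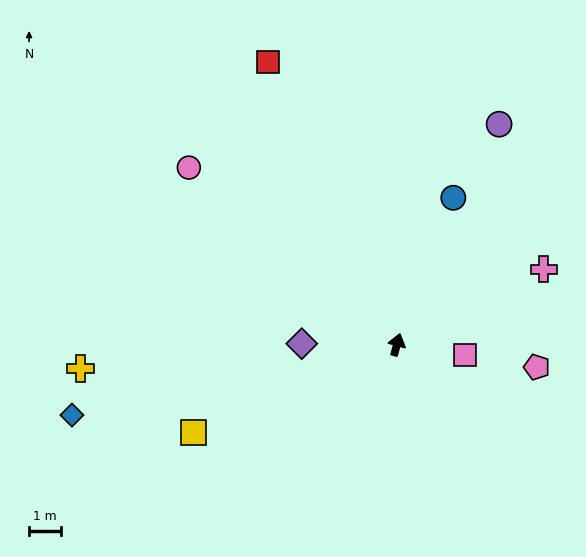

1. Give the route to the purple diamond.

turn left 105°, forward 3.0 m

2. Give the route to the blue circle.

turn right 6°, forward 4.9 m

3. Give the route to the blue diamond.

turn left 118°, forward 10.3 m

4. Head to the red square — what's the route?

turn left 40°, forward 9.7 m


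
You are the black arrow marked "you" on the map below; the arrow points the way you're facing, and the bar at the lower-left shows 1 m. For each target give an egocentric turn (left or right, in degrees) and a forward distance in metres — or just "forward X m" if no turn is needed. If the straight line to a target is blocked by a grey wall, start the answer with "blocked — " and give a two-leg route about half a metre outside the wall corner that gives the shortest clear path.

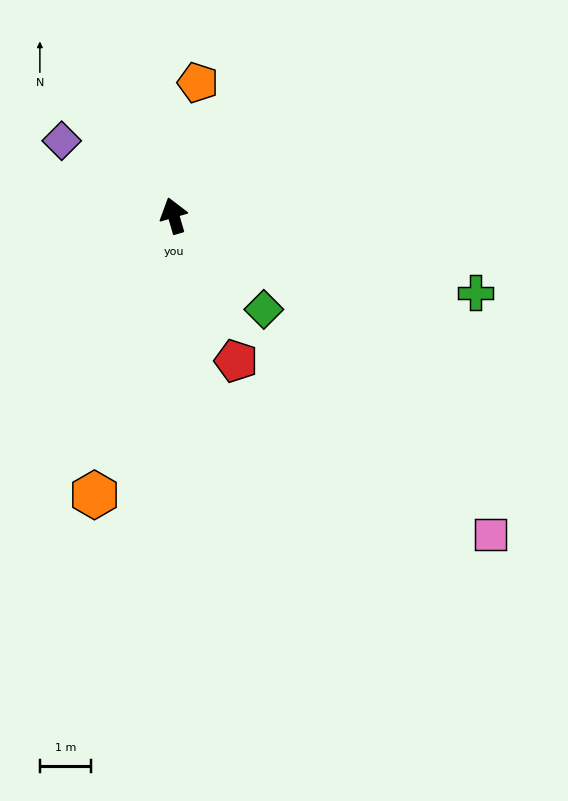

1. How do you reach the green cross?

turn right 121°, forward 6.0 m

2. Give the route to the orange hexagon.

turn left 148°, forward 5.6 m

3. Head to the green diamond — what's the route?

turn right 152°, forward 2.5 m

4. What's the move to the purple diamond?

turn left 40°, forward 2.6 m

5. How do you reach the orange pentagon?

turn right 27°, forward 2.6 m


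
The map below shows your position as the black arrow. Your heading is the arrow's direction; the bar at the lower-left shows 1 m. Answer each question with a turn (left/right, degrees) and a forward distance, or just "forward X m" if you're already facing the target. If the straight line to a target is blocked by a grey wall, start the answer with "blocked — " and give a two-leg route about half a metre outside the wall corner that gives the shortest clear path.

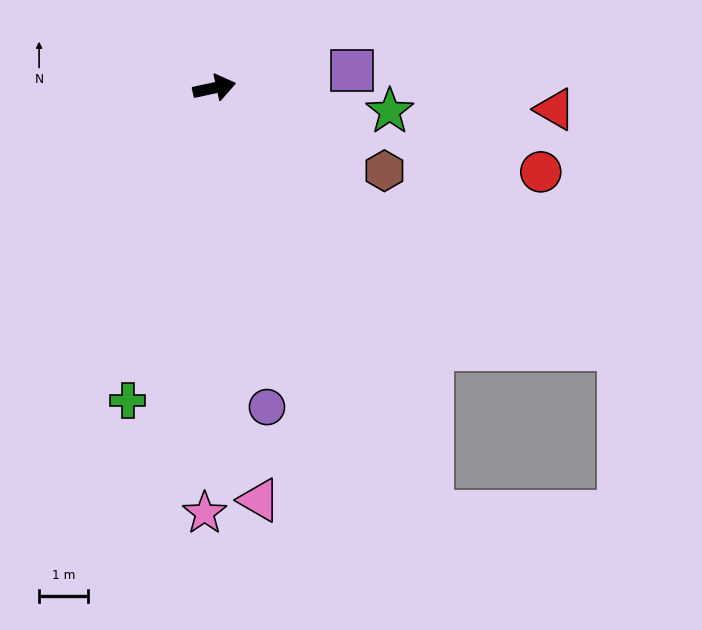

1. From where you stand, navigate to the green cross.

turn right 118°, forward 6.6 m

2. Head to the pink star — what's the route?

turn right 104°, forward 8.7 m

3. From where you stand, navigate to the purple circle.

turn right 93°, forward 6.6 m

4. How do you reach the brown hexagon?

turn right 38°, forward 3.9 m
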